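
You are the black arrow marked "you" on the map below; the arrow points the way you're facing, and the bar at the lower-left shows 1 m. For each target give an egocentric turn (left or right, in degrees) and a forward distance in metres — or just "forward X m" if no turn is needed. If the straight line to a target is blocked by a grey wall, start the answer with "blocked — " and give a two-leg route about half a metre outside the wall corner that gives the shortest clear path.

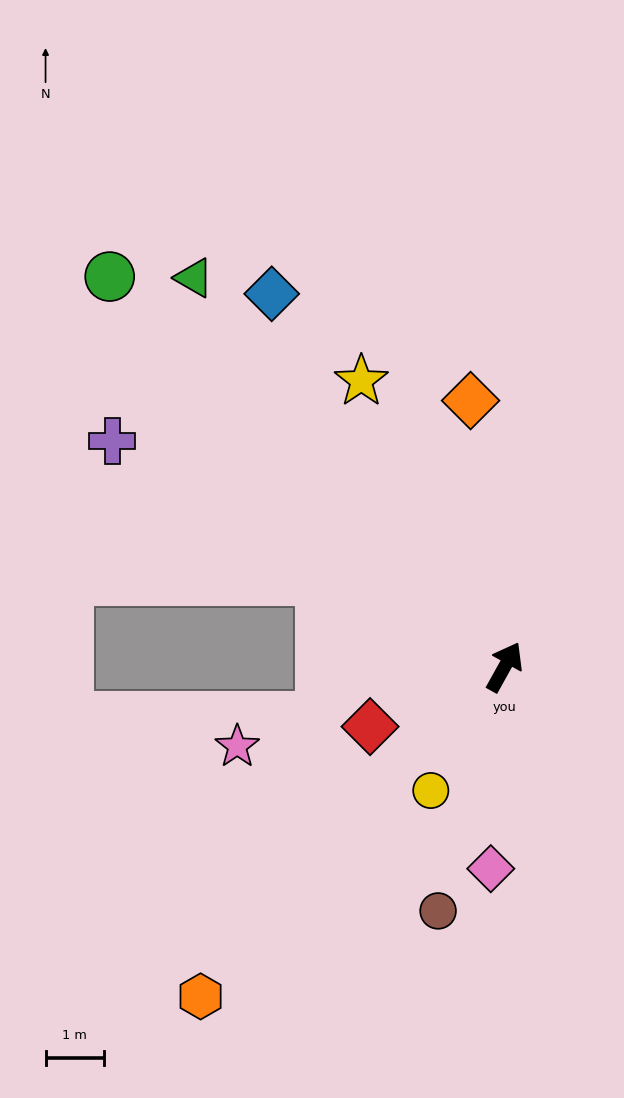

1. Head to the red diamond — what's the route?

turn left 143°, forward 2.5 m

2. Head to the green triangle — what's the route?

turn left 68°, forward 8.5 m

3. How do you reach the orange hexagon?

turn left 166°, forward 7.6 m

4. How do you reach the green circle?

turn left 74°, forward 9.5 m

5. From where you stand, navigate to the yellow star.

turn left 56°, forward 5.4 m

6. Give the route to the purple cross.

turn left 89°, forward 7.7 m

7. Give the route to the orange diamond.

turn left 36°, forward 4.6 m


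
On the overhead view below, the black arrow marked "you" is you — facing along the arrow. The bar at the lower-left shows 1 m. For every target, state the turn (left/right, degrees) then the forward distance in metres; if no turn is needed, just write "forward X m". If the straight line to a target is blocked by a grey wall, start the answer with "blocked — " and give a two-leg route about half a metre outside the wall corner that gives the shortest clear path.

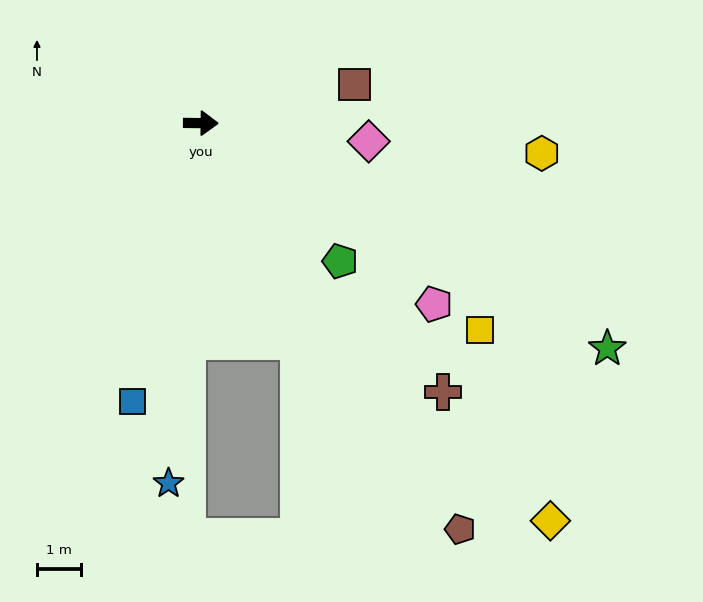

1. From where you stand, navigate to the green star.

turn right 28°, forward 10.6 m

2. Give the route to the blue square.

turn right 103°, forward 6.6 m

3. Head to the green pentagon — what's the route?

turn right 44°, forward 4.5 m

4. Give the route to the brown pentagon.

turn right 57°, forward 11.0 m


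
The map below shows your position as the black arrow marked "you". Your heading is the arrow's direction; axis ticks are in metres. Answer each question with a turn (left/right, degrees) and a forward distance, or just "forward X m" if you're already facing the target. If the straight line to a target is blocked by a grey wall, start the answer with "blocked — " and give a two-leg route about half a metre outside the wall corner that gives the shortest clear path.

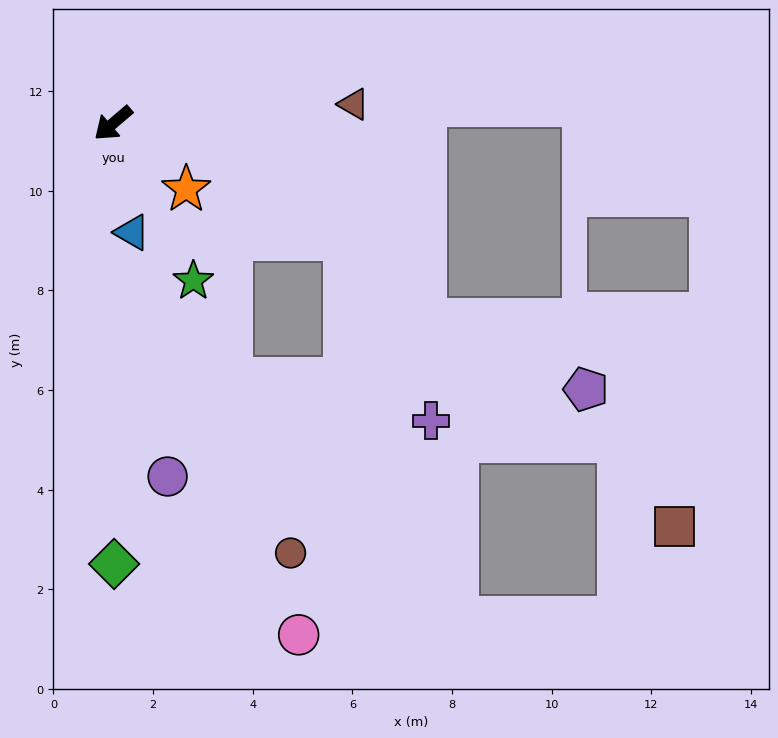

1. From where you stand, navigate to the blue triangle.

turn left 59°, forward 2.2 m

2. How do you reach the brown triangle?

turn left 144°, forward 4.8 m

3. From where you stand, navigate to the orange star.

turn left 97°, forward 2.0 m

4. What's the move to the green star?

turn left 76°, forward 3.5 m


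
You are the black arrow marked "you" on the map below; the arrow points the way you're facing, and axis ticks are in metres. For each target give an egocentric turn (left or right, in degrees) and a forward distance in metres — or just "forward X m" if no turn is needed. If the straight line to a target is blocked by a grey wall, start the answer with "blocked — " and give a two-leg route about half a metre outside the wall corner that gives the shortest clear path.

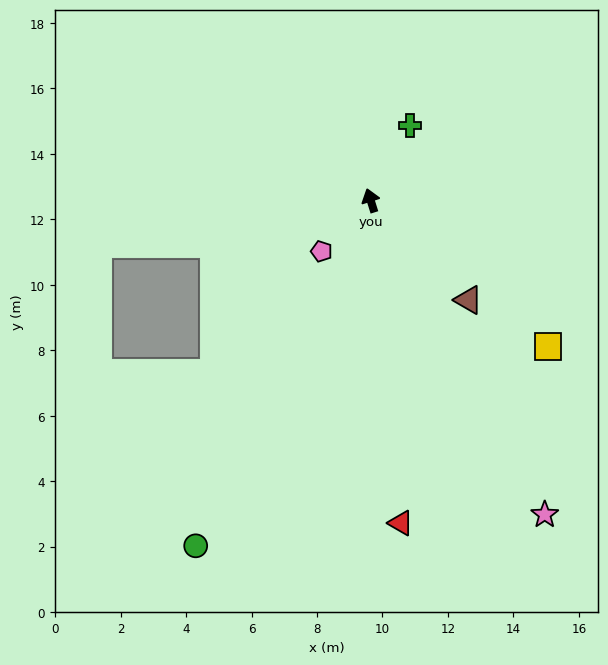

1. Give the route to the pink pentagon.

turn left 119°, forward 2.2 m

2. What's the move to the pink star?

turn right 168°, forward 11.0 m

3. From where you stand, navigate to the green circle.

turn left 136°, forward 11.8 m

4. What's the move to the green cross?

turn right 45°, forward 2.6 m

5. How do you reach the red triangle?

turn left 168°, forward 9.9 m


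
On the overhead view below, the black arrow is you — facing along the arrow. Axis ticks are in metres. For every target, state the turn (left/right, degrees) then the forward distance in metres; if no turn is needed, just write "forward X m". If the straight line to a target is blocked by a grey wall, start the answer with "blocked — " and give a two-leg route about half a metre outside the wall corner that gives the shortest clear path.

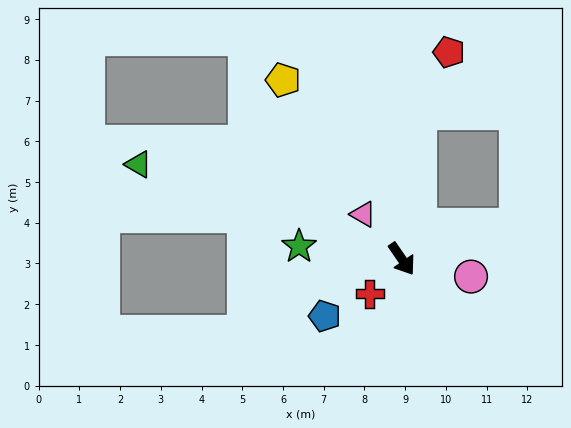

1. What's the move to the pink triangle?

turn right 174°, forward 1.5 m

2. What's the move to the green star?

turn right 131°, forward 2.5 m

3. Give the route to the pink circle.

turn left 41°, forward 1.8 m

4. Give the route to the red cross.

turn right 77°, forward 1.2 m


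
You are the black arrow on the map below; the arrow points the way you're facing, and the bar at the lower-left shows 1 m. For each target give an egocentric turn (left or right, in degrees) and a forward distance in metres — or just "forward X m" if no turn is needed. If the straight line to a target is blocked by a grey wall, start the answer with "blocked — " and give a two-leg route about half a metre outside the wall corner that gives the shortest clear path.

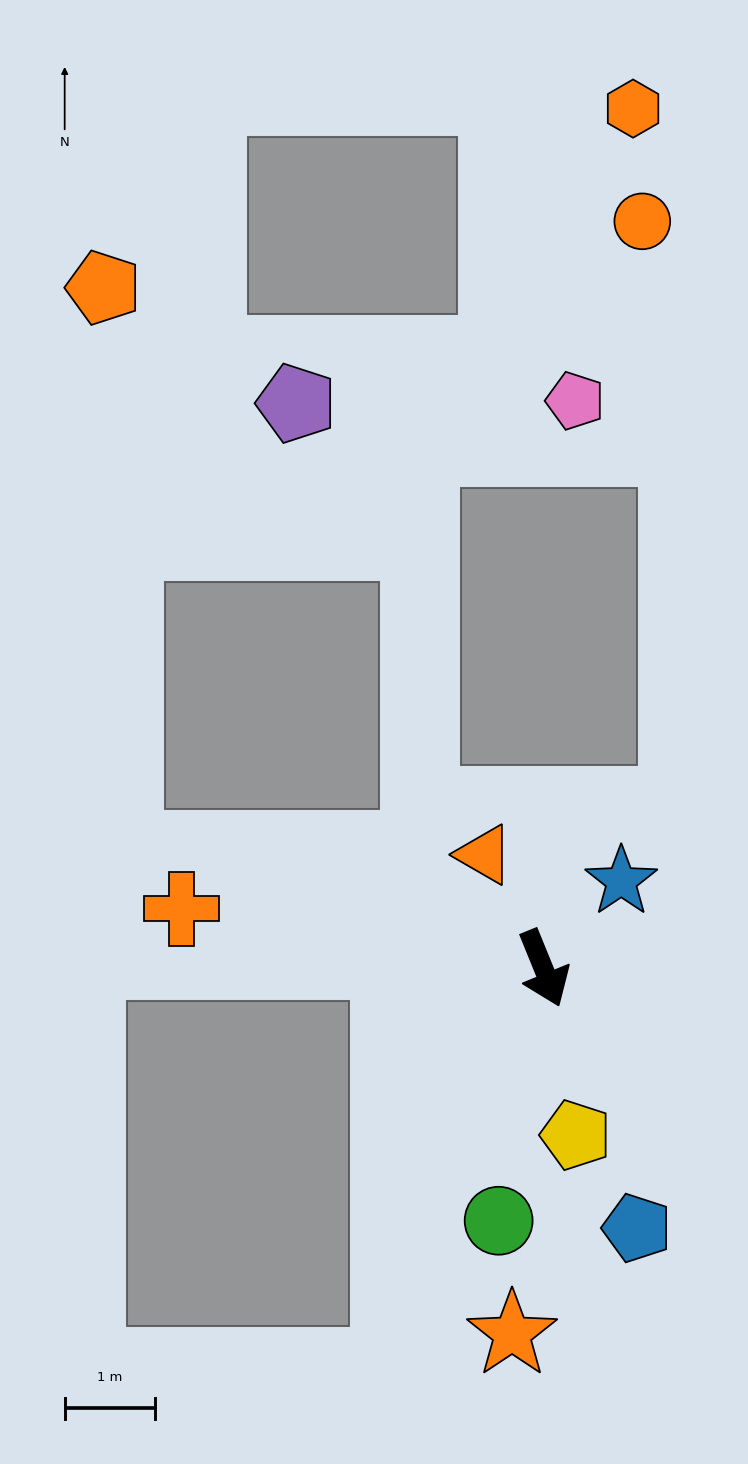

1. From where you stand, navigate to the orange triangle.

turn right 175°, forward 1.4 m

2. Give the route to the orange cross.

turn right 122°, forward 4.1 m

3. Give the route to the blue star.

turn left 116°, forward 1.3 m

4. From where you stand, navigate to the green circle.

turn right 32°, forward 2.8 m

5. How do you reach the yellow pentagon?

turn right 11°, forward 1.9 m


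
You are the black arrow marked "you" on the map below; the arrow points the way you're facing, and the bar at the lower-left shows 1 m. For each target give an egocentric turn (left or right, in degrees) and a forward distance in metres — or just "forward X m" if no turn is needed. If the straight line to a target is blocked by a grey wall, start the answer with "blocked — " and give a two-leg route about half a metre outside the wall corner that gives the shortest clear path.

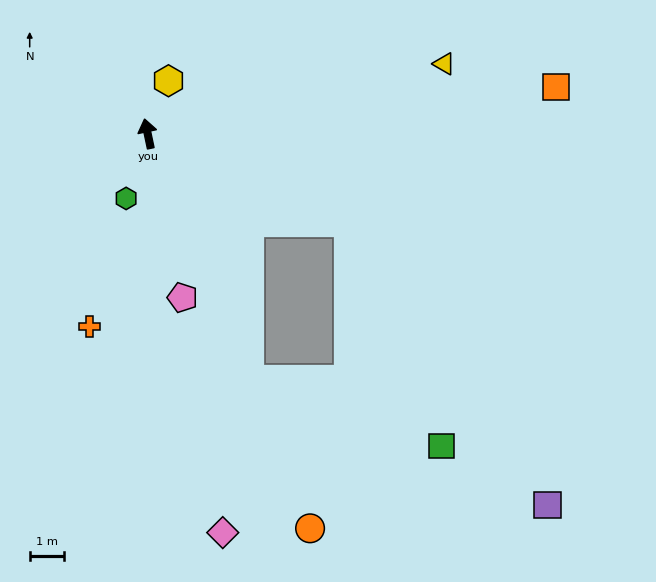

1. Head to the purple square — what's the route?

blocked — turn right 126°, forward 6.4 m, then turn right 31°, forward 10.1 m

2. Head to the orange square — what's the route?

turn right 95°, forward 12.0 m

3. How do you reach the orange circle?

turn right 170°, forward 12.5 m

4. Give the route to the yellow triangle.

turn right 89°, forward 8.9 m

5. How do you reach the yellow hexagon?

turn right 33°, forward 1.7 m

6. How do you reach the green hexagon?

turn left 150°, forward 2.0 m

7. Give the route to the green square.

blocked — turn right 126°, forward 6.4 m, then turn right 43°, forward 7.1 m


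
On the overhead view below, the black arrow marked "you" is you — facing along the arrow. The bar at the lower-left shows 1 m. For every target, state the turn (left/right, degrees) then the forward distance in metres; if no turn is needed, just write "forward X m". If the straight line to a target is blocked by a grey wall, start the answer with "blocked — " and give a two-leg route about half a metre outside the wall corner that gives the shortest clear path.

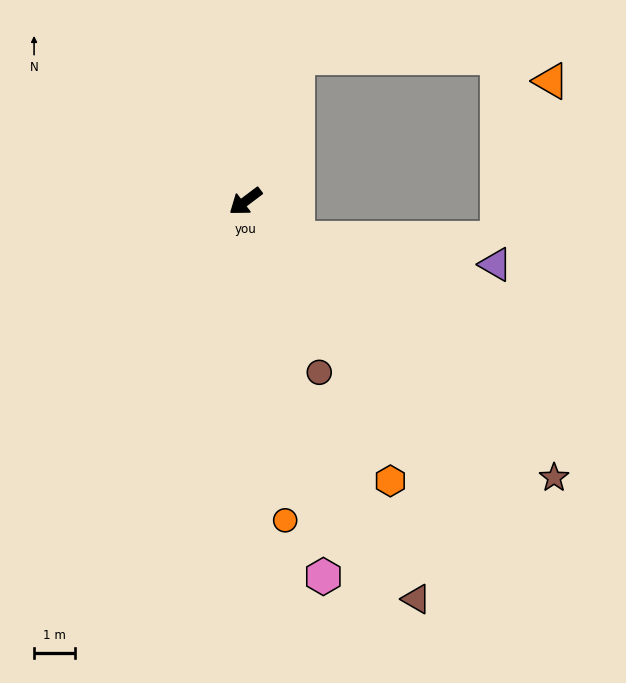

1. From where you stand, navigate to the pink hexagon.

turn left 65°, forward 9.4 m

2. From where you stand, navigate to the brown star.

turn left 101°, forward 10.1 m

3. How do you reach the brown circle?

turn left 76°, forward 4.5 m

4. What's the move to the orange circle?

turn left 60°, forward 7.8 m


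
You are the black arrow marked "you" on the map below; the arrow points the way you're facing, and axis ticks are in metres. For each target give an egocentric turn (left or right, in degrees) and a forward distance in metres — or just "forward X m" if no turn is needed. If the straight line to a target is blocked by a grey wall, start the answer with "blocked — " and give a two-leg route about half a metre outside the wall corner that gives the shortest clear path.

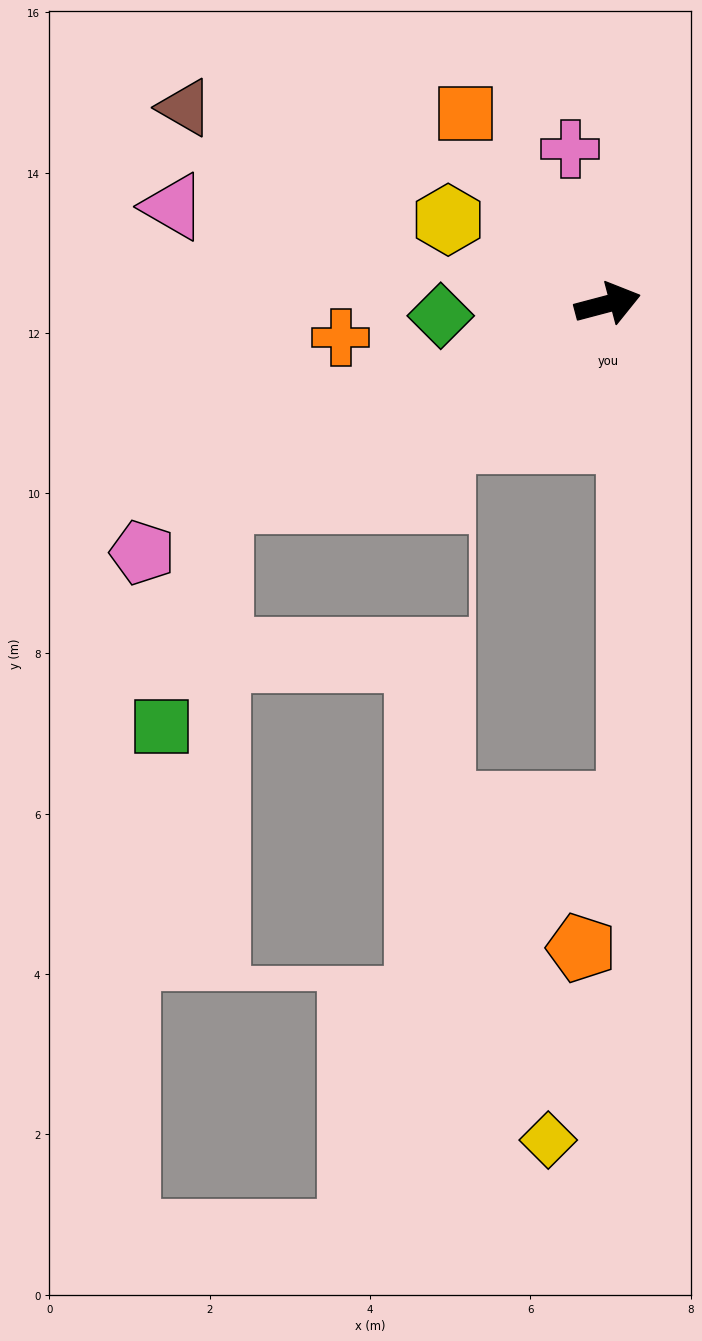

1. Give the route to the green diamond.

turn left 169°, forward 2.1 m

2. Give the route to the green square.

blocked — turn right 168°, forward 5.4 m, then turn left 49°, forward 2.9 m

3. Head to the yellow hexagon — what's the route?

turn left 137°, forward 2.2 m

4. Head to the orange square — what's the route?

turn left 112°, forward 3.0 m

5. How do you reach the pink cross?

turn left 89°, forward 2.0 m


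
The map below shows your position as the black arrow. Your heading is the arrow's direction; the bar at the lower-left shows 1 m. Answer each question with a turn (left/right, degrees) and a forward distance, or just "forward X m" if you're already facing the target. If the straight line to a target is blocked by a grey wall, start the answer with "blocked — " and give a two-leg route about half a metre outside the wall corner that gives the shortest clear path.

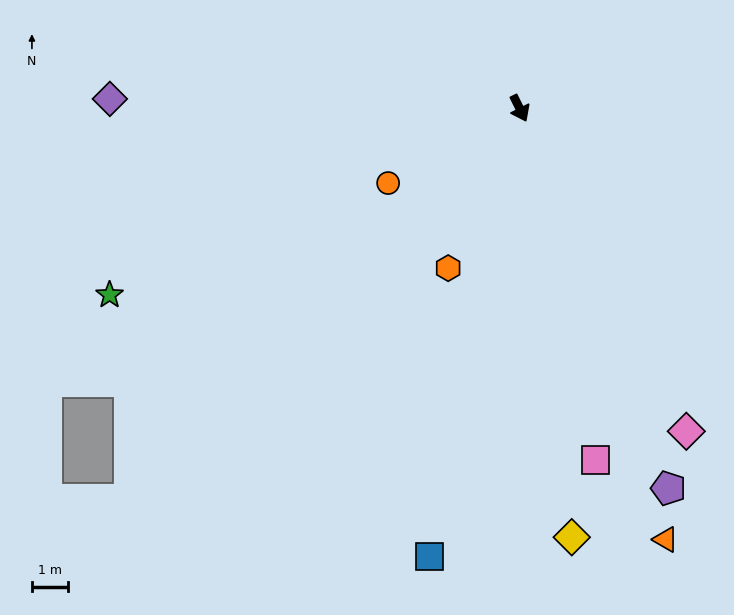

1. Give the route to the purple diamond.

turn right 118°, forward 11.2 m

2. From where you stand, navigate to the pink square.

turn right 14°, forward 9.9 m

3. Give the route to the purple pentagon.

turn right 5°, forward 11.2 m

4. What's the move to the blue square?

turn right 38°, forward 12.5 m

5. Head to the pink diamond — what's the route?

forward 10.0 m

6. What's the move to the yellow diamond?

turn right 20°, forward 11.8 m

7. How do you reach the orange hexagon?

turn right 51°, forward 4.8 m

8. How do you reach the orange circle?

turn right 87°, forward 4.1 m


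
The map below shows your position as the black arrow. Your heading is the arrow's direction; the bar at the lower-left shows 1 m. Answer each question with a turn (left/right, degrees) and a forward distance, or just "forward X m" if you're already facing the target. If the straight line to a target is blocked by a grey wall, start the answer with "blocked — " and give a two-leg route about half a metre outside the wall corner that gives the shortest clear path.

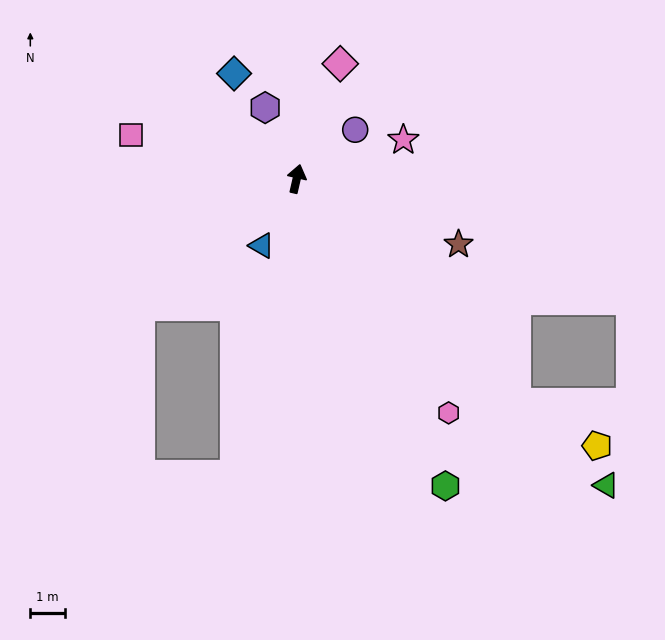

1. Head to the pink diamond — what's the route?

turn right 8°, forward 3.5 m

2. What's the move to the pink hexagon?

turn right 134°, forward 8.0 m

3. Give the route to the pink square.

turn left 88°, forward 4.9 m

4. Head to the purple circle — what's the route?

turn right 37°, forward 2.2 m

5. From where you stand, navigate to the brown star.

turn right 99°, forward 5.0 m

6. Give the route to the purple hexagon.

turn left 37°, forward 2.2 m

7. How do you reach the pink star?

turn right 57°, forward 3.2 m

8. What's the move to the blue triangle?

turn left 165°, forward 2.2 m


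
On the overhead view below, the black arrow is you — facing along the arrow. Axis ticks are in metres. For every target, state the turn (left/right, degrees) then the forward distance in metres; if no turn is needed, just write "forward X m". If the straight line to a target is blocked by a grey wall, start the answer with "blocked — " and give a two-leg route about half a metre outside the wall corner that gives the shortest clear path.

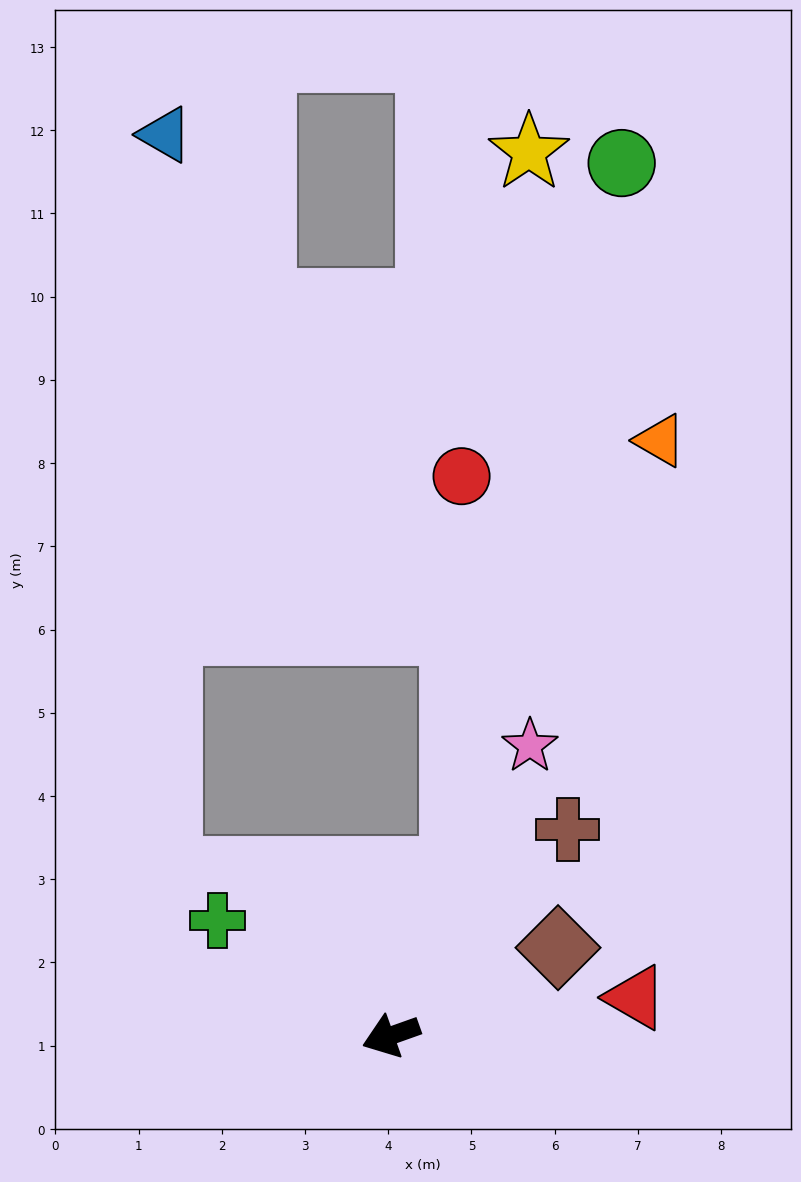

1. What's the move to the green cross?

turn right 53°, forward 2.5 m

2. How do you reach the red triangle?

turn left 169°, forward 3.0 m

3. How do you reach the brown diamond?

turn right 172°, forward 2.3 m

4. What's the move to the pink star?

turn right 135°, forward 3.9 m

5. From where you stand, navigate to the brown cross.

turn right 150°, forward 3.3 m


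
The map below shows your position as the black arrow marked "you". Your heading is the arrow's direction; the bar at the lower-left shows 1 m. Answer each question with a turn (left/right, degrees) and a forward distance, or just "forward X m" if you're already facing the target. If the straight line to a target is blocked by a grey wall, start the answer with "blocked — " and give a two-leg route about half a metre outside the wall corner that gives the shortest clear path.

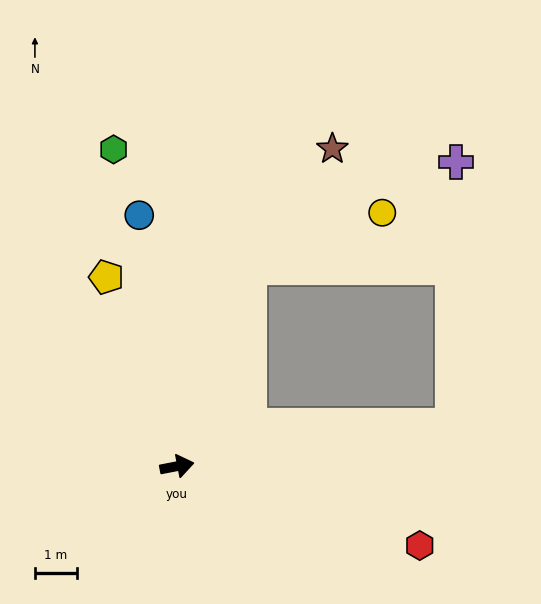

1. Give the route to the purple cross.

blocked — turn right 3°, forward 6.6 m, then turn left 81°, forward 6.2 m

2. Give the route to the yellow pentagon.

turn left 100°, forward 4.8 m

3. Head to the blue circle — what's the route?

turn left 88°, forward 6.0 m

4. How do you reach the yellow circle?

blocked — turn left 59°, forward 5.0 m, then turn right 48°, forward 3.4 m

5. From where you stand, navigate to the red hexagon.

turn right 29°, forward 6.0 m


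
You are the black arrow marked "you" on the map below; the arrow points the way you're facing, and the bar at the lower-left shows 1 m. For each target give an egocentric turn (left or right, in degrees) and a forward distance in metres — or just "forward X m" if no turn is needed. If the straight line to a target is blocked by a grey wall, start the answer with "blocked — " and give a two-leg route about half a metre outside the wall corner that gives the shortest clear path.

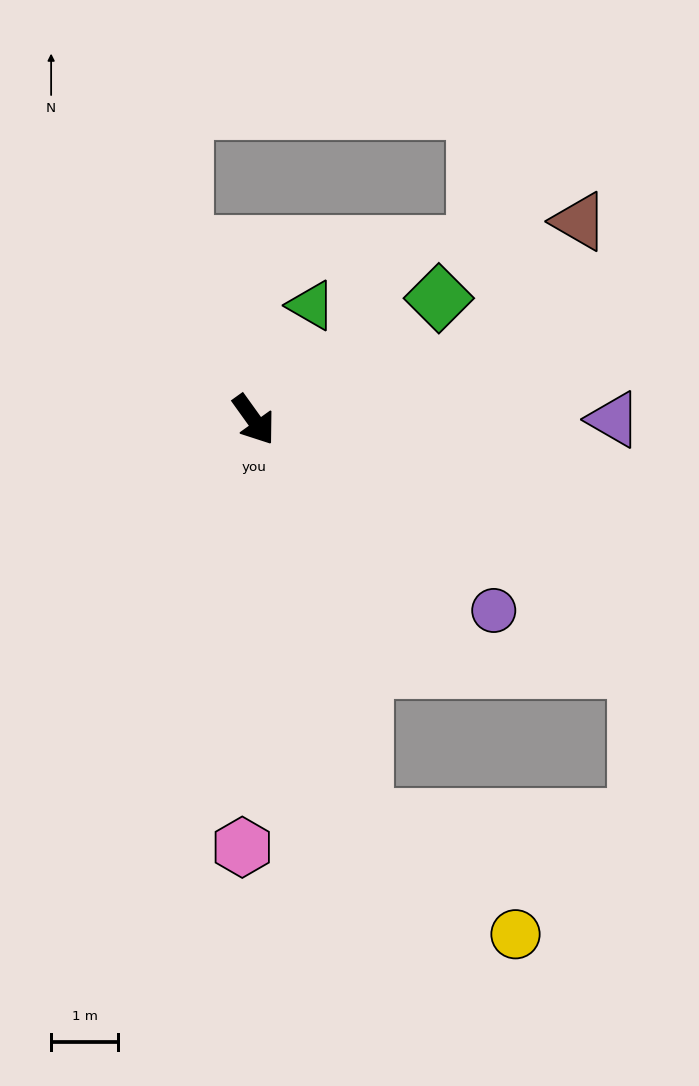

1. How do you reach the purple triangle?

turn left 54°, forward 5.4 m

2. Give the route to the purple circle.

turn left 16°, forward 4.6 m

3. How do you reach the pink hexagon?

turn right 37°, forward 6.4 m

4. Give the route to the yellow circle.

blocked — turn right 20°, forward 6.1 m, then turn left 37°, forward 2.8 m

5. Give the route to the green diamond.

turn left 88°, forward 3.3 m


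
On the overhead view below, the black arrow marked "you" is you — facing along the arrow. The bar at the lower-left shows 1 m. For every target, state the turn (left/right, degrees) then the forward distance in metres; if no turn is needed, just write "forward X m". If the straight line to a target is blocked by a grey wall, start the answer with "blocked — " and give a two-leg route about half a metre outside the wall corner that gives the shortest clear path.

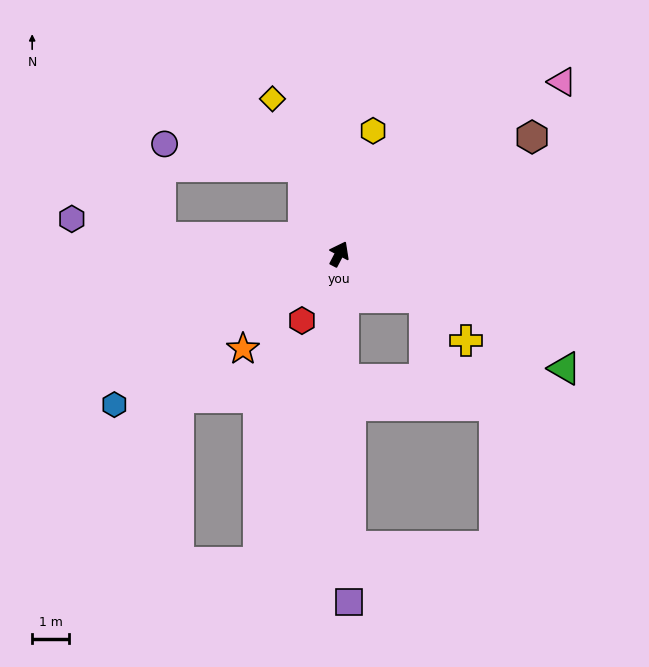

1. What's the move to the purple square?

turn right 151°, forward 9.4 m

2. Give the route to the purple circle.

blocked — turn left 50°, forward 2.5 m, then turn left 59°, forward 3.8 m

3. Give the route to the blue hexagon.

turn left 151°, forward 7.3 m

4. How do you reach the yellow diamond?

turn left 51°, forward 4.5 m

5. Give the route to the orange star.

turn left 162°, forward 3.6 m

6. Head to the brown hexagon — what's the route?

turn right 31°, forward 6.1 m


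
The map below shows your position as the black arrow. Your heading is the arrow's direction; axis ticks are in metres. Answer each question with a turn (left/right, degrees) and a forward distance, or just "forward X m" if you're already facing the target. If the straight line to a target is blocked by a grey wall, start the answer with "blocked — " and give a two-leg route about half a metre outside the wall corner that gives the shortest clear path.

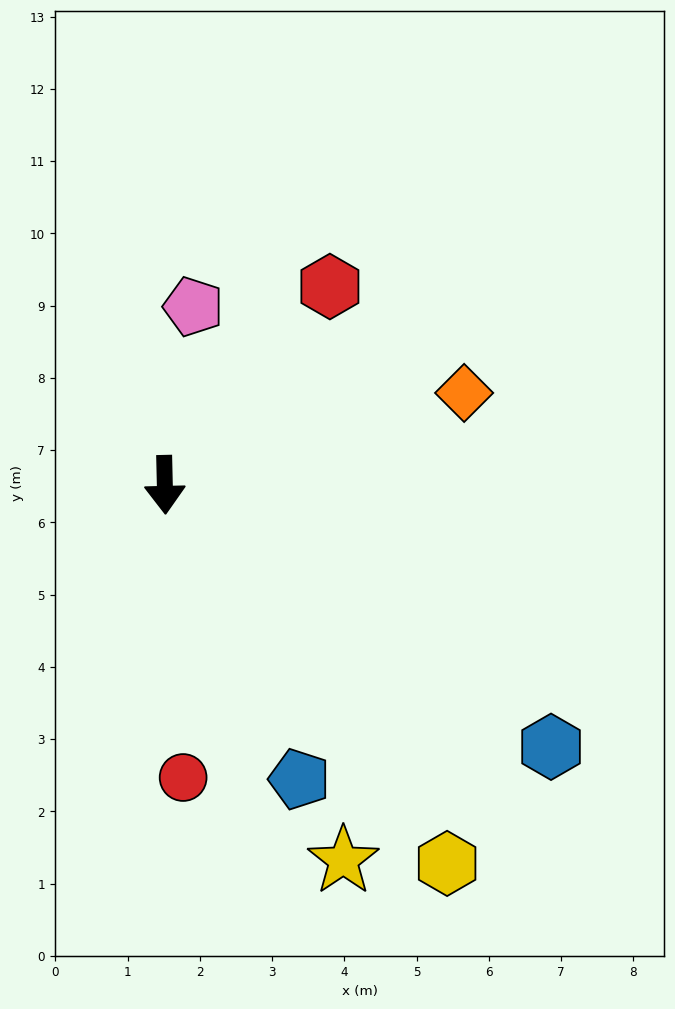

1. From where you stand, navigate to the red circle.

turn left 2°, forward 4.1 m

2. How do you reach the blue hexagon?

turn left 55°, forward 6.5 m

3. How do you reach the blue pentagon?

turn left 23°, forward 4.5 m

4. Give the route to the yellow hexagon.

turn left 35°, forward 6.5 m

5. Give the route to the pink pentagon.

turn left 170°, forward 2.5 m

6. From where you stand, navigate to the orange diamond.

turn left 106°, forward 4.3 m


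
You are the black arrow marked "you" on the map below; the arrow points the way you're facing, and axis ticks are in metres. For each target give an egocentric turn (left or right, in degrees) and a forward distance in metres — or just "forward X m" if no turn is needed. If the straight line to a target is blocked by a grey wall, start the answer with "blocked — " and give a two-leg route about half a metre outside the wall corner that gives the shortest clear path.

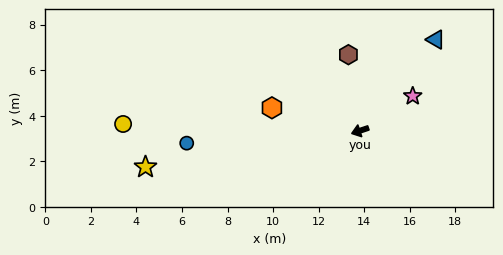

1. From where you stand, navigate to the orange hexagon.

turn right 33°, forward 4.0 m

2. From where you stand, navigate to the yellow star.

turn right 9°, forward 9.6 m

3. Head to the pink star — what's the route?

turn right 165°, forward 2.8 m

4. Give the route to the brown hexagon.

turn right 100°, forward 3.4 m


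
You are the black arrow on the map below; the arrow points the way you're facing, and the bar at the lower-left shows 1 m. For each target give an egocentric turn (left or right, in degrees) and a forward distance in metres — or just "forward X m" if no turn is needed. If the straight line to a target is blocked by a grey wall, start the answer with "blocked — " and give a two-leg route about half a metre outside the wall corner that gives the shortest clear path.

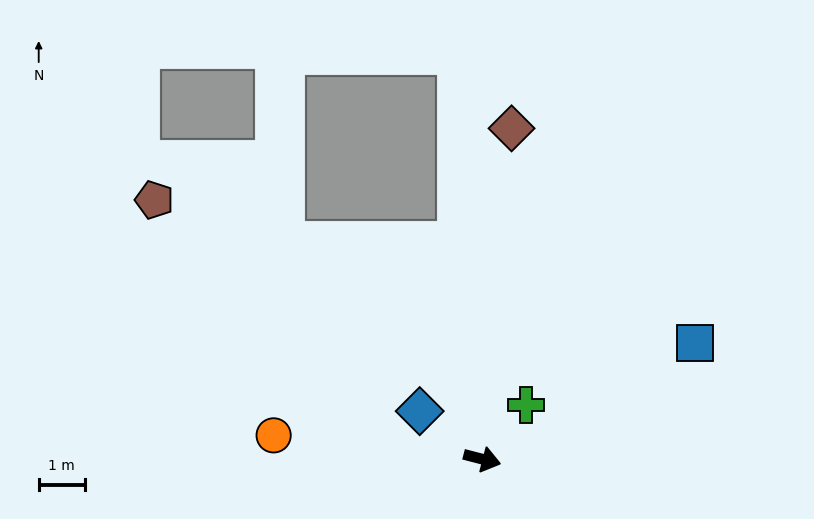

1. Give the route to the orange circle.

turn right 172°, forward 4.6 m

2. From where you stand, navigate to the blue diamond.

turn left 157°, forward 1.7 m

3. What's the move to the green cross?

turn left 66°, forward 1.5 m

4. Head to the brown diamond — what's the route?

turn left 99°, forward 7.2 m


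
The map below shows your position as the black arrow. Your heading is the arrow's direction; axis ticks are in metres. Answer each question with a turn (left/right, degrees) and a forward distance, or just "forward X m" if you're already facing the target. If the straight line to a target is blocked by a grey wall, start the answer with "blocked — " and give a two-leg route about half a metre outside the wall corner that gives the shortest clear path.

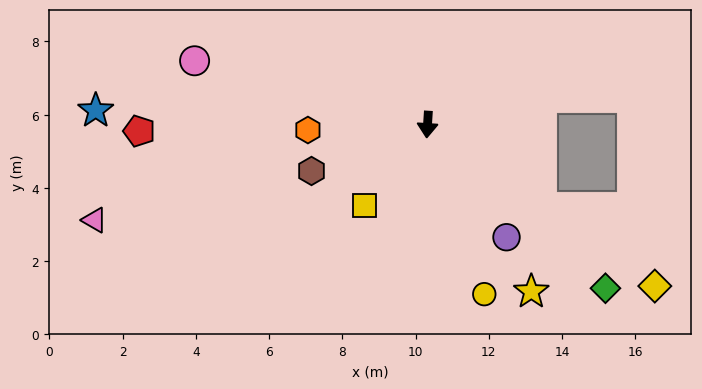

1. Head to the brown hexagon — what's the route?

turn right 65°, forward 3.4 m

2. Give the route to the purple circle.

turn left 39°, forward 3.8 m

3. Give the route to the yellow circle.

turn left 22°, forward 4.9 m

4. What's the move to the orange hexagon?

turn right 84°, forward 3.3 m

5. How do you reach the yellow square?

turn right 34°, forward 2.8 m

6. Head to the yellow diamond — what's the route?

turn left 58°, forward 7.6 m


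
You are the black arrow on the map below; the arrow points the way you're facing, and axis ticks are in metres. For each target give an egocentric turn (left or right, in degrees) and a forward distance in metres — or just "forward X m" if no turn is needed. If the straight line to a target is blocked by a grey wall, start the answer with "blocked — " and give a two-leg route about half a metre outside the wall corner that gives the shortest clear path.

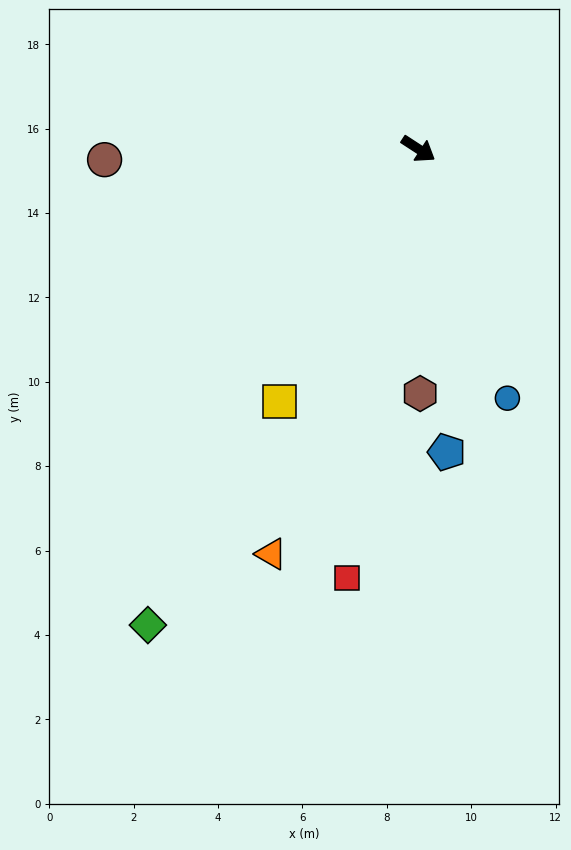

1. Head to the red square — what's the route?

turn right 66°, forward 10.3 m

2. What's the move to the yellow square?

turn right 86°, forward 6.8 m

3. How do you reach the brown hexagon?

turn right 57°, forward 5.8 m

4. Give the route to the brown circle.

turn right 145°, forward 7.4 m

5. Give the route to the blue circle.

turn right 37°, forward 6.3 m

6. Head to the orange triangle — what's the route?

turn right 77°, forward 10.2 m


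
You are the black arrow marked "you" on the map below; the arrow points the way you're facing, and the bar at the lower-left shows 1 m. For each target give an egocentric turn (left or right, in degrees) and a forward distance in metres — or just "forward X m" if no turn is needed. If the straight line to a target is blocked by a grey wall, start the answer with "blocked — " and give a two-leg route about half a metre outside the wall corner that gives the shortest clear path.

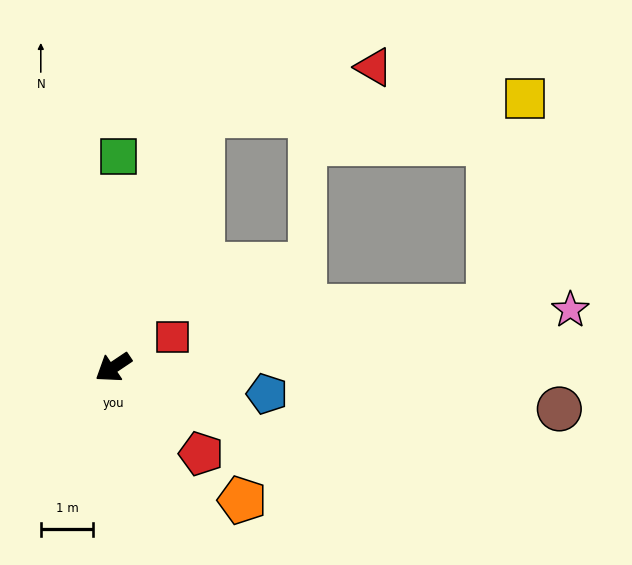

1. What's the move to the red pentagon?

turn left 102°, forward 2.4 m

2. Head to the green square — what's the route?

turn right 125°, forward 4.0 m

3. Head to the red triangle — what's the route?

blocked — turn right 143°, forward 5.1 m, then turn right 55°, forward 3.4 m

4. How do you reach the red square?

turn left 173°, forward 1.3 m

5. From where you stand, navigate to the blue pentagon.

turn left 136°, forward 3.0 m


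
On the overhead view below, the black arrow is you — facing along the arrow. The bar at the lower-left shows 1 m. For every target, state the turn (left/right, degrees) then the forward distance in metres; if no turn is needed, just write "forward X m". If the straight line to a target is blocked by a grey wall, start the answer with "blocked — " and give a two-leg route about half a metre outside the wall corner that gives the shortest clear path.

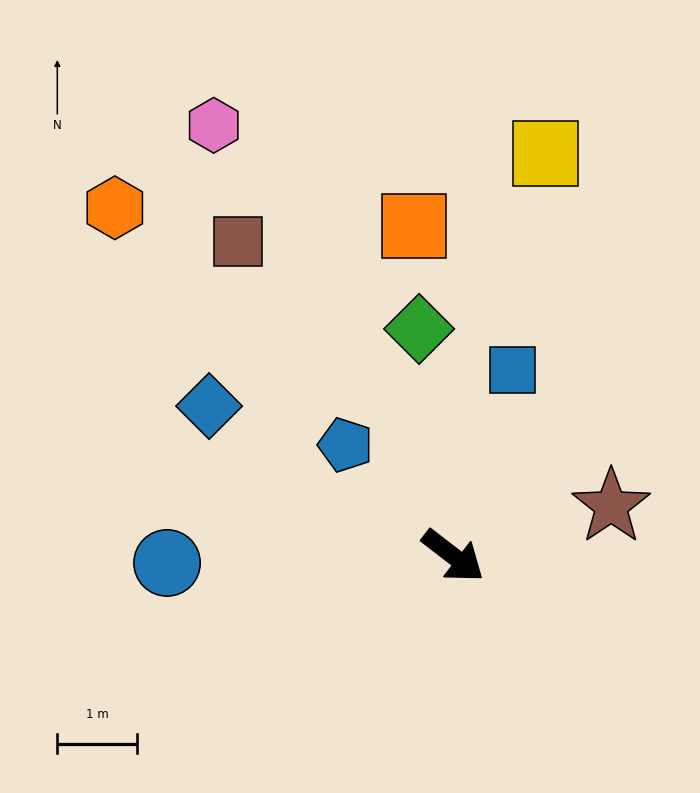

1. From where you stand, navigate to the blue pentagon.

turn left 172°, forward 1.9 m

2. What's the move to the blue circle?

turn right 141°, forward 3.6 m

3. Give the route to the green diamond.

turn left 136°, forward 2.9 m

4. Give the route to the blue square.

turn left 110°, forward 2.4 m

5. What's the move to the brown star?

turn left 55°, forward 2.1 m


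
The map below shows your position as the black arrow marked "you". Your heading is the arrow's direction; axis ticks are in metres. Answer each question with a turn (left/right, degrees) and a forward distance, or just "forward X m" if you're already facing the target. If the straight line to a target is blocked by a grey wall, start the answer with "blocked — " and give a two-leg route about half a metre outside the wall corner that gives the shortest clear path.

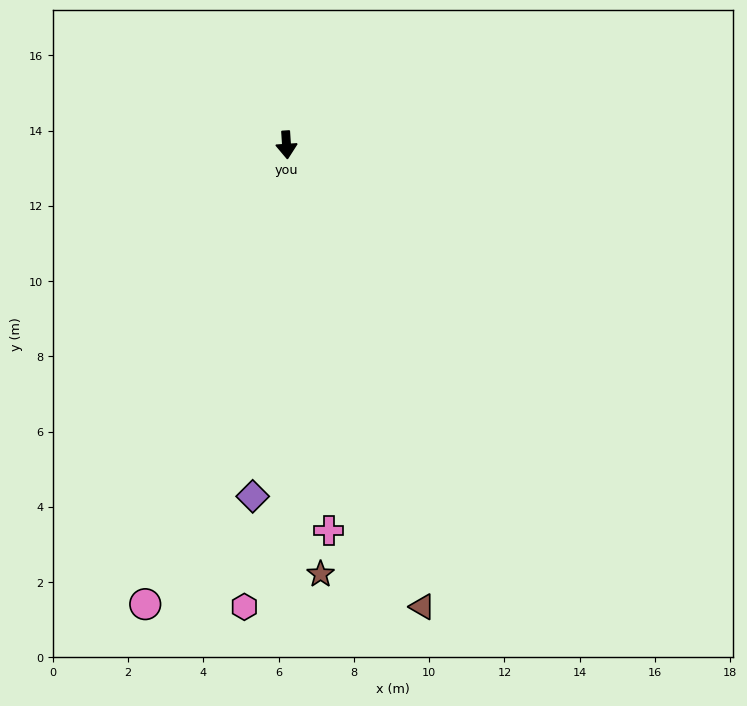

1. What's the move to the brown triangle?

turn left 13°, forward 12.8 m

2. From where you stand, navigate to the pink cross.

turn left 3°, forward 10.3 m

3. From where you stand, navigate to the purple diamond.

turn right 9°, forward 9.4 m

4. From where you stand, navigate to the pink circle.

turn right 21°, forward 12.8 m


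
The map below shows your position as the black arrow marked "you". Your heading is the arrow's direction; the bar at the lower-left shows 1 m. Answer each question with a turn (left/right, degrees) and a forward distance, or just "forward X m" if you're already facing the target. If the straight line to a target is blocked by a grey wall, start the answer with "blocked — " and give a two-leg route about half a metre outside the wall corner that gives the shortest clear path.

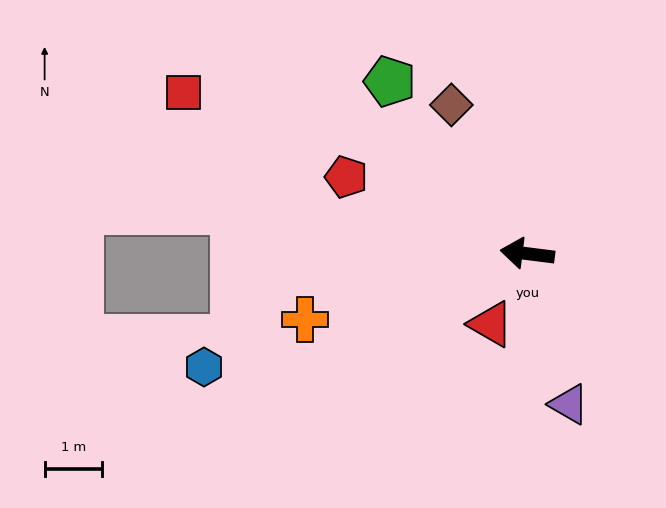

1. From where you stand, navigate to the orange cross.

turn left 24°, forward 4.1 m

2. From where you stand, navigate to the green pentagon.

turn right 44°, forward 3.9 m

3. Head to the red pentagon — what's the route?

turn right 16°, forward 3.4 m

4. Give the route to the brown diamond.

turn right 56°, forward 2.9 m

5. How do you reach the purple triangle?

turn left 113°, forward 2.7 m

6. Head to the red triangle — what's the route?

turn left 70°, forward 1.4 m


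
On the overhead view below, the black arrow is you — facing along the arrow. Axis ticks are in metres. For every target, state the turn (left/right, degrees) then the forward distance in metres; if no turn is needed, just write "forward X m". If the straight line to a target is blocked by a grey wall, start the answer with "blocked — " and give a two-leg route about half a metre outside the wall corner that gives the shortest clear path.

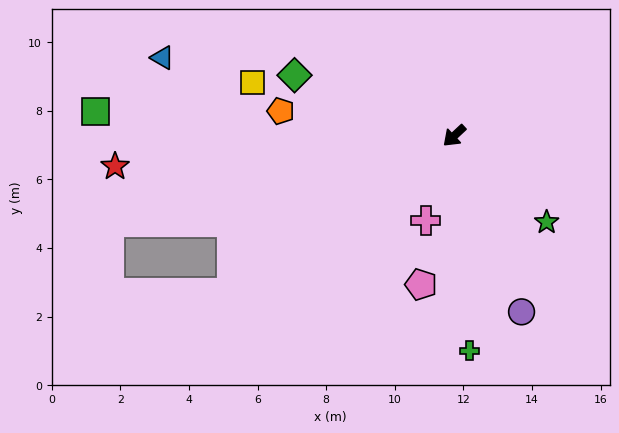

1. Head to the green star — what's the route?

turn left 94°, forward 3.7 m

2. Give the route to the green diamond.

turn right 64°, forward 5.0 m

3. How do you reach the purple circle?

turn left 68°, forward 5.5 m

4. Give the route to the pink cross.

turn left 28°, forward 2.6 m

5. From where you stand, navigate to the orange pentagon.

turn right 51°, forward 5.1 m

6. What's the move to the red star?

turn right 38°, forward 9.9 m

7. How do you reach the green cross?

turn left 51°, forward 6.3 m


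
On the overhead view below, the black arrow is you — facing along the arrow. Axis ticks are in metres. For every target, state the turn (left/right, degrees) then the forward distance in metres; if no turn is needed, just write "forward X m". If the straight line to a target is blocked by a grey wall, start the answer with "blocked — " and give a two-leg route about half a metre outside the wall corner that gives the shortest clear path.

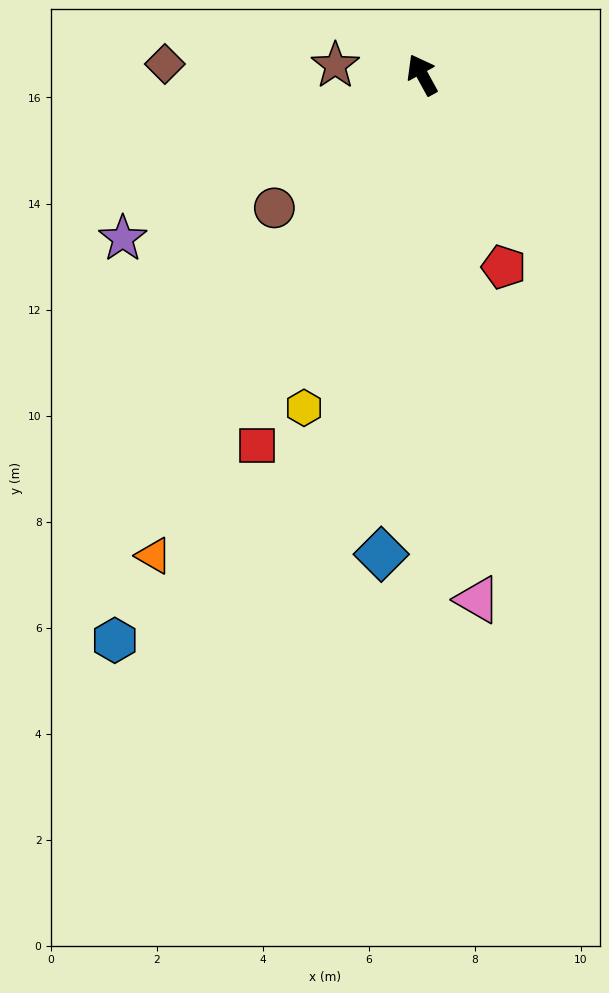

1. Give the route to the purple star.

turn left 90°, forward 6.4 m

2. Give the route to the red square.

turn left 127°, forward 7.7 m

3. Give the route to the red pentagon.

turn left 174°, forward 3.9 m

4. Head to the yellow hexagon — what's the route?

turn left 132°, forward 6.7 m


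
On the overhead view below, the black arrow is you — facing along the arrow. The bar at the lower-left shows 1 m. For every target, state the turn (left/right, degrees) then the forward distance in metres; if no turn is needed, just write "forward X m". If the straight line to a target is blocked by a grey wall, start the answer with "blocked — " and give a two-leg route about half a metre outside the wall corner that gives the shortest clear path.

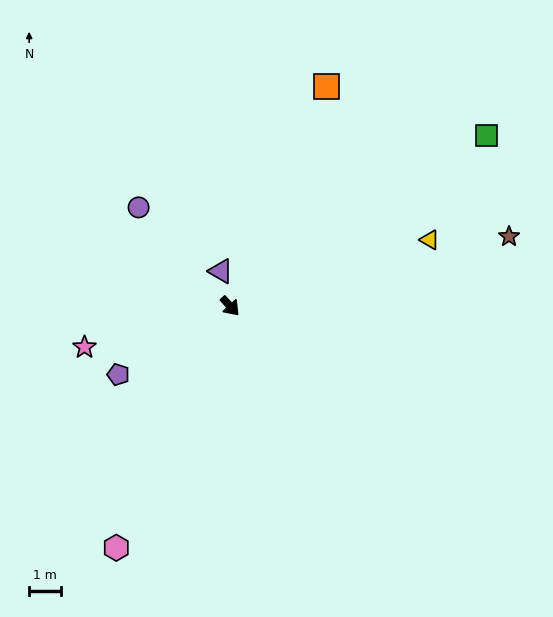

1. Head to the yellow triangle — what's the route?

turn left 66°, forward 6.6 m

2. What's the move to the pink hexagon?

turn right 68°, forward 8.3 m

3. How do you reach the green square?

turn left 81°, forward 9.6 m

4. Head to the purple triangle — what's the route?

turn left 153°, forward 1.1 m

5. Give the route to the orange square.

turn left 114°, forward 7.5 m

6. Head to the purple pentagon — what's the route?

turn right 101°, forward 4.1 m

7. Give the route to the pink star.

turn right 117°, forward 4.7 m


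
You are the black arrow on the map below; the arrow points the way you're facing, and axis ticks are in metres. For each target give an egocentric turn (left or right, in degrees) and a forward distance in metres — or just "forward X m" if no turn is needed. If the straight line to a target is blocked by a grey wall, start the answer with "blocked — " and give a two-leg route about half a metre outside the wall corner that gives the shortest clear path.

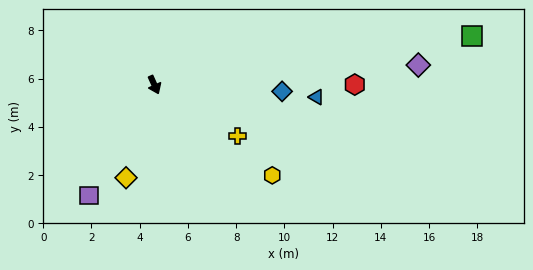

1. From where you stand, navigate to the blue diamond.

turn left 63°, forward 5.3 m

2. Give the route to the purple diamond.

turn left 70°, forward 11.0 m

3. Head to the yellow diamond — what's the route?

turn right 41°, forward 4.0 m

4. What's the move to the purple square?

turn right 55°, forward 5.3 m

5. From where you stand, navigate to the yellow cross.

turn left 34°, forward 4.0 m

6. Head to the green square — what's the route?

turn left 75°, forward 13.3 m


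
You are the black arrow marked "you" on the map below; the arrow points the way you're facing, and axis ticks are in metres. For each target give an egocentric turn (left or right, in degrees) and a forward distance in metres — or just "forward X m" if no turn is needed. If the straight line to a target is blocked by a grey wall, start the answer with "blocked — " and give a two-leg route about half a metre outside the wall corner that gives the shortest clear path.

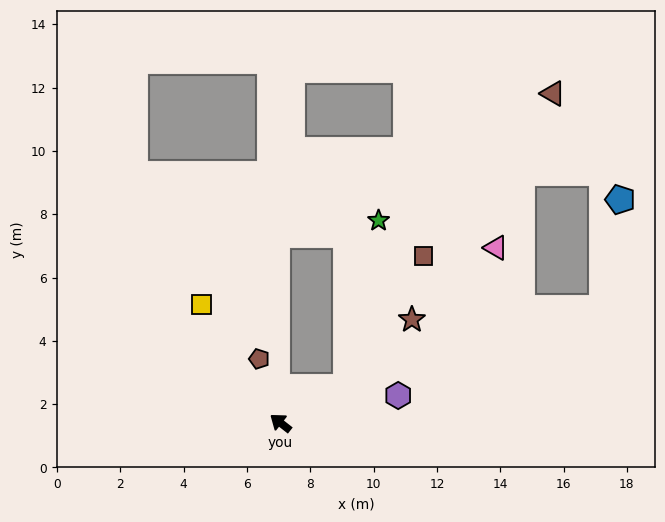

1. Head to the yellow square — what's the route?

turn right 18°, forward 4.5 m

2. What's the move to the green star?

blocked — turn right 113°, forward 2.4 m, then turn left 50°, forward 5.4 m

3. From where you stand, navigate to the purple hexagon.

turn right 129°, forward 3.8 m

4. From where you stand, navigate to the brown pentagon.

turn right 33°, forward 2.1 m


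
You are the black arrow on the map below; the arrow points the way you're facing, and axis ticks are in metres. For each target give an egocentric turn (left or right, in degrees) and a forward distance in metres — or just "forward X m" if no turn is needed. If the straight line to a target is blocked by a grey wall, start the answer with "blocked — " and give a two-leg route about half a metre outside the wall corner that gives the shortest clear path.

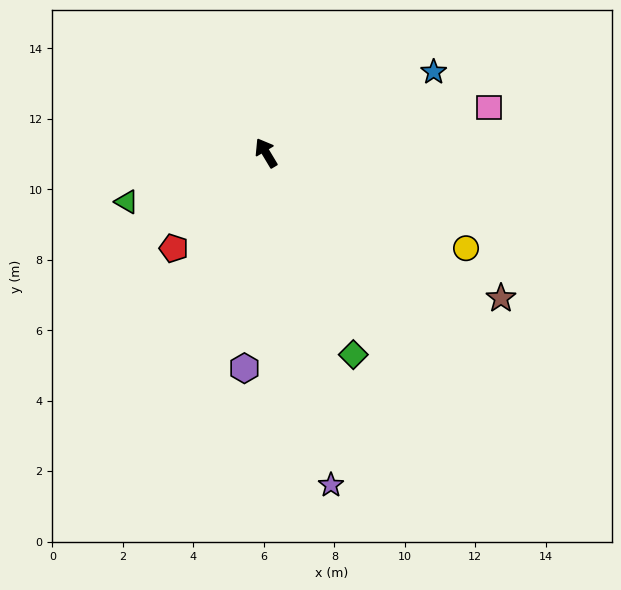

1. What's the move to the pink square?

turn right 109°, forward 6.5 m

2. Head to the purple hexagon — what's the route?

turn left 143°, forward 6.1 m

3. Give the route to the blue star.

turn right 95°, forward 5.3 m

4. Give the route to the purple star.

turn left 160°, forward 9.6 m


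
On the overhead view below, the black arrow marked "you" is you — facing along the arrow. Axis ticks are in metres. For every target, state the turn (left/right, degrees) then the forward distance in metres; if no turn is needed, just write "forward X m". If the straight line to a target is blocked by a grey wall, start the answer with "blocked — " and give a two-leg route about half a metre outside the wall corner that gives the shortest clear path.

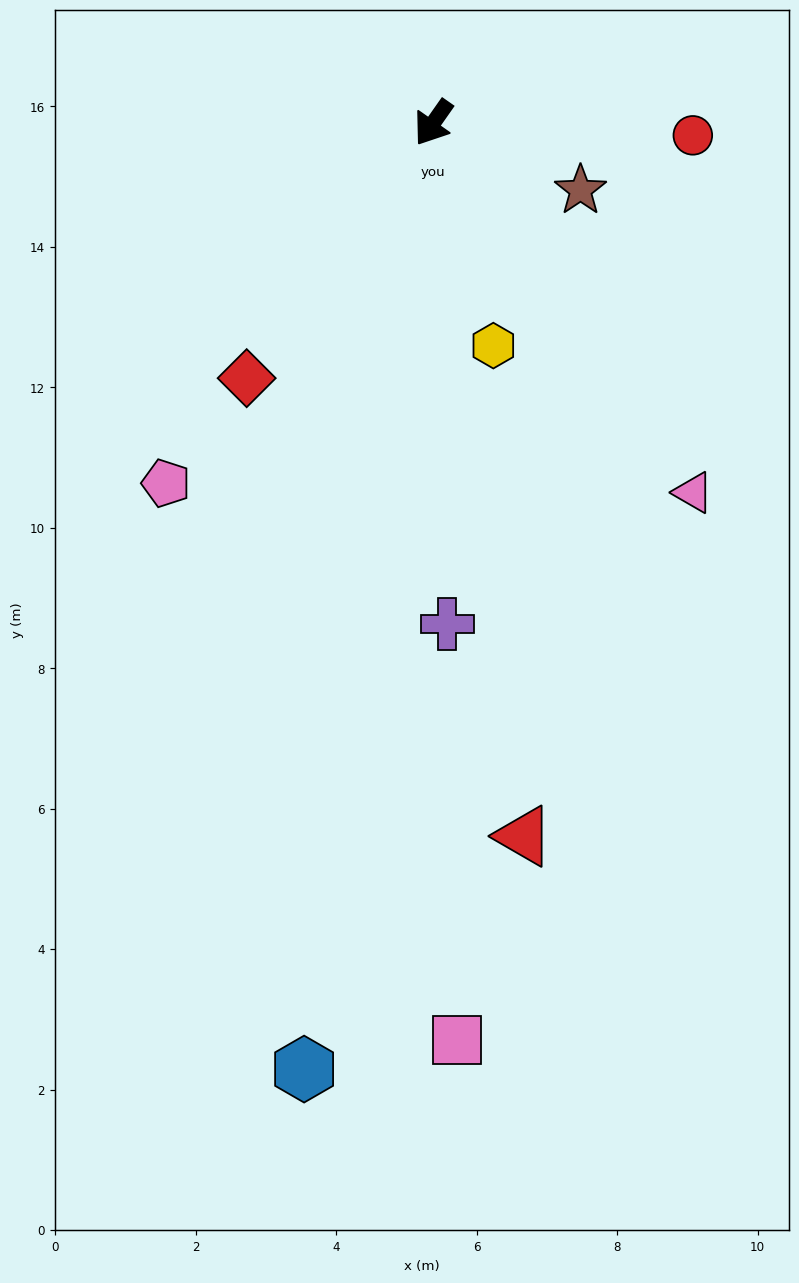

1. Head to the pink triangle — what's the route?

turn left 70°, forward 6.4 m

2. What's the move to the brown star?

turn left 100°, forward 2.3 m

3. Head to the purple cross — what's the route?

turn left 37°, forward 7.1 m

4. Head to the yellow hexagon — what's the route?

turn left 50°, forward 3.3 m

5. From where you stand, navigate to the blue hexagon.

turn left 27°, forward 13.6 m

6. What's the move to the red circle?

turn left 122°, forward 3.7 m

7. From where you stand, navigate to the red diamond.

forward 4.5 m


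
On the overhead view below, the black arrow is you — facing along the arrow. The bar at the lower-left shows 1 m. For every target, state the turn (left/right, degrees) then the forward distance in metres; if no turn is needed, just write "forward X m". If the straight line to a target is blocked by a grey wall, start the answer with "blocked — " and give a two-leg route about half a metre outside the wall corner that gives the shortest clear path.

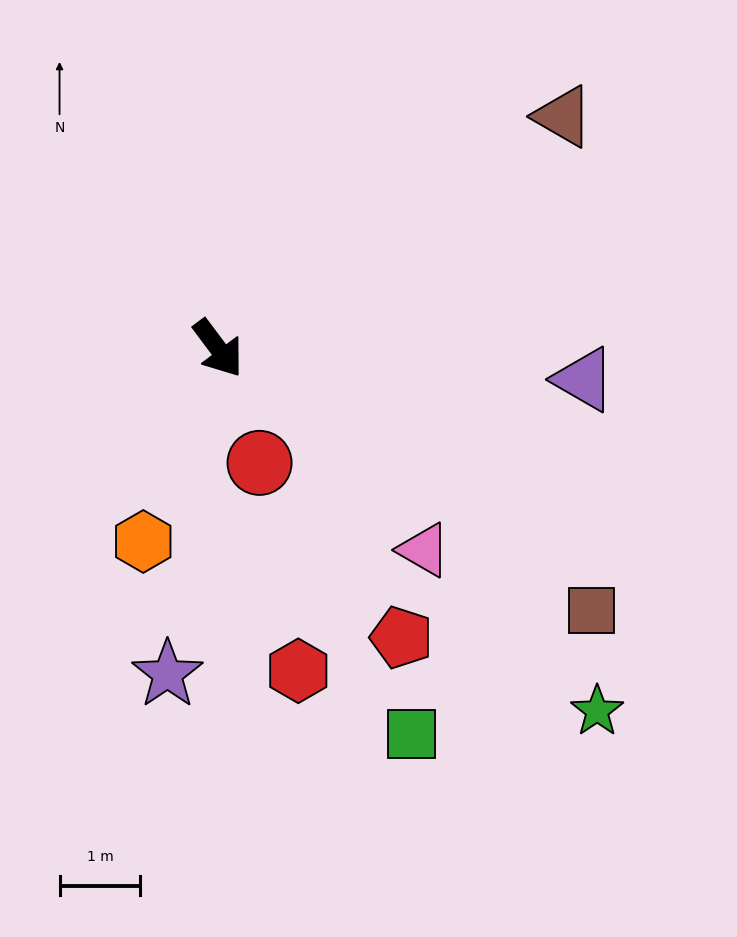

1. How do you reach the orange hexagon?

turn right 58°, forward 2.6 m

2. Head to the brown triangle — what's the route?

turn left 87°, forward 5.1 m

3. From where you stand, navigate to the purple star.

turn right 46°, forward 4.1 m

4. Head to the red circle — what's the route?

turn right 17°, forward 1.5 m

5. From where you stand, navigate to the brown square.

turn left 18°, forward 5.6 m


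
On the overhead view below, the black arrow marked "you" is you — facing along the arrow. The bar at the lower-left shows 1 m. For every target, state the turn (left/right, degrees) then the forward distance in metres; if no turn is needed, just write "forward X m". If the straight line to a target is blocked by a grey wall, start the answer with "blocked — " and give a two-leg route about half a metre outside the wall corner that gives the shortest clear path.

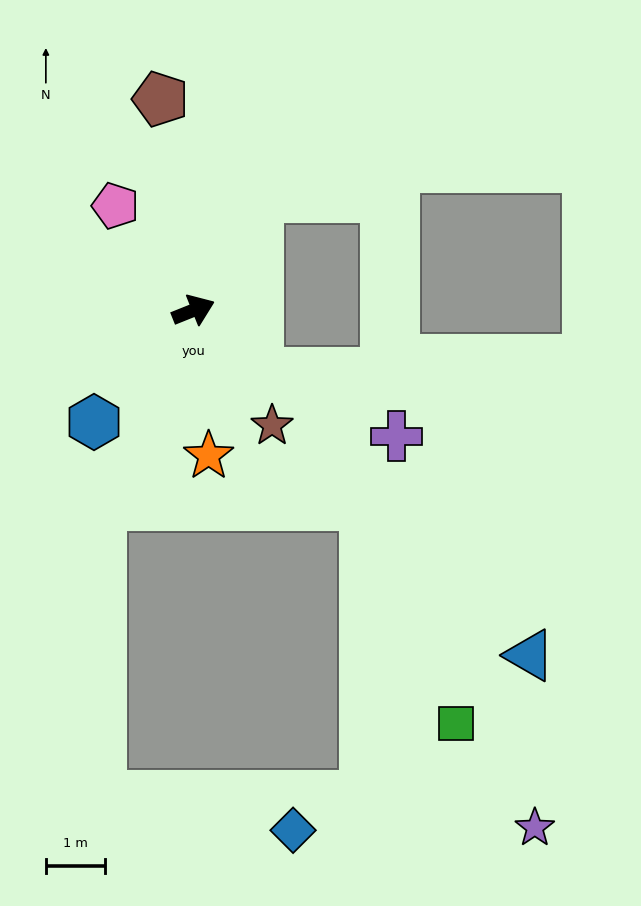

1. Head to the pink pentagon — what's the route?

turn left 105°, forward 2.2 m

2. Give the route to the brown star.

turn right 78°, forward 2.4 m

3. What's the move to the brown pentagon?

turn left 77°, forward 3.6 m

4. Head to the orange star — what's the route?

turn right 106°, forward 2.5 m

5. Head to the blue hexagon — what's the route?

turn right 154°, forward 2.5 m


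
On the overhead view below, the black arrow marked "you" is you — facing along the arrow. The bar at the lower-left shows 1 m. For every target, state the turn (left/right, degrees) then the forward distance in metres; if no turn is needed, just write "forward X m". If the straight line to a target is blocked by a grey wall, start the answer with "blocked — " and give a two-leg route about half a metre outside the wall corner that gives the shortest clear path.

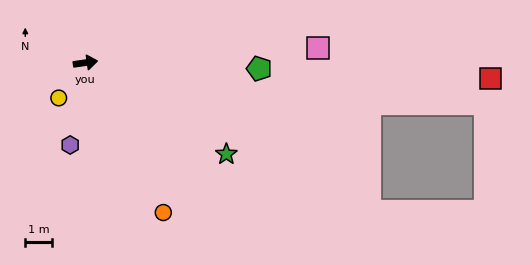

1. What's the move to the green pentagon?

turn right 10°, forward 6.4 m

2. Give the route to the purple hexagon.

turn right 109°, forward 3.1 m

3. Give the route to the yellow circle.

turn right 135°, forward 1.6 m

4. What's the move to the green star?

turn right 41°, forward 6.2 m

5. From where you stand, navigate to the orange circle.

turn right 71°, forward 6.2 m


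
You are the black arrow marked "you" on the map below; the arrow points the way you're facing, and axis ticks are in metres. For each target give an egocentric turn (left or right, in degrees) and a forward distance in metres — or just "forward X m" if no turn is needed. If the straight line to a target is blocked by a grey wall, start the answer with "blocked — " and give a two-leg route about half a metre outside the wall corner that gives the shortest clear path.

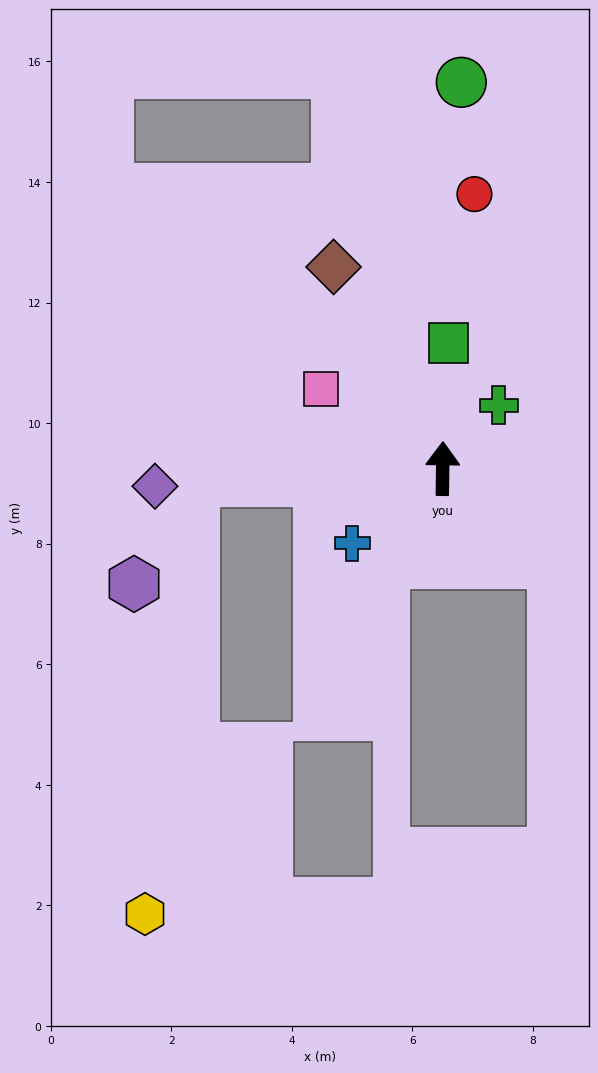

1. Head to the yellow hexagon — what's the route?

blocked — turn left 94°, forward 4.1 m, then turn left 80°, forward 7.2 m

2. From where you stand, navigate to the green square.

forward 2.1 m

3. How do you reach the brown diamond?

turn left 29°, forward 3.8 m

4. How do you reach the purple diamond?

turn left 94°, forward 4.8 m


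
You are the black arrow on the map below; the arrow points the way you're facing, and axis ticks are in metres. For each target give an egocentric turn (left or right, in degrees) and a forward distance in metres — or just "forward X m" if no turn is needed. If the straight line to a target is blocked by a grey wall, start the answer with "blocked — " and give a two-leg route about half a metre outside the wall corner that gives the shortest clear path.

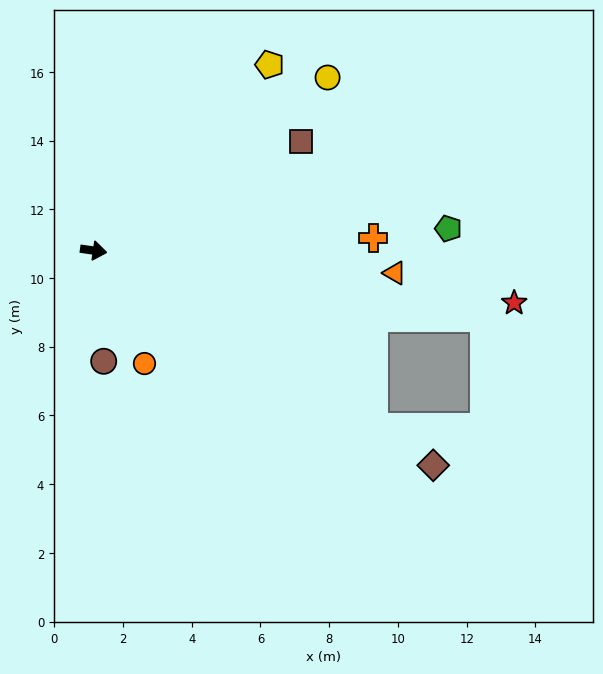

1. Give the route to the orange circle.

turn right 58°, forward 3.6 m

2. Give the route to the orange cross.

turn left 11°, forward 8.1 m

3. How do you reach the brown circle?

turn right 77°, forward 3.2 m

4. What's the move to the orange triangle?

turn left 4°, forward 8.8 m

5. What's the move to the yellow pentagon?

turn left 55°, forward 7.5 m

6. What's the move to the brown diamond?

turn right 24°, forward 11.7 m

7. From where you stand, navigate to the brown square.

turn left 36°, forward 6.8 m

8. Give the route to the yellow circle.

turn left 45°, forward 8.5 m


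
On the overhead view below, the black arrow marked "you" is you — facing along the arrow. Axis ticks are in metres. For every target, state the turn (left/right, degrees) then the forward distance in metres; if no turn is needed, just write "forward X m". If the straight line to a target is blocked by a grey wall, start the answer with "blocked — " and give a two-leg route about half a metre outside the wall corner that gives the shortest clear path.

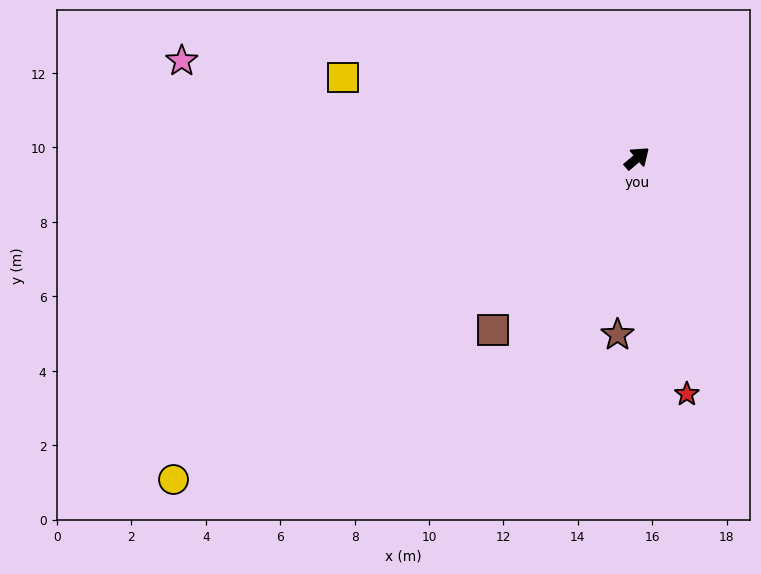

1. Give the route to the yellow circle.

turn left 174°, forward 15.2 m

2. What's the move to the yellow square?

turn left 124°, forward 8.2 m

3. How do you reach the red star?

turn right 118°, forward 6.5 m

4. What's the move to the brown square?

turn right 170°, forward 6.0 m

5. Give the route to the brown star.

turn right 137°, forward 4.8 m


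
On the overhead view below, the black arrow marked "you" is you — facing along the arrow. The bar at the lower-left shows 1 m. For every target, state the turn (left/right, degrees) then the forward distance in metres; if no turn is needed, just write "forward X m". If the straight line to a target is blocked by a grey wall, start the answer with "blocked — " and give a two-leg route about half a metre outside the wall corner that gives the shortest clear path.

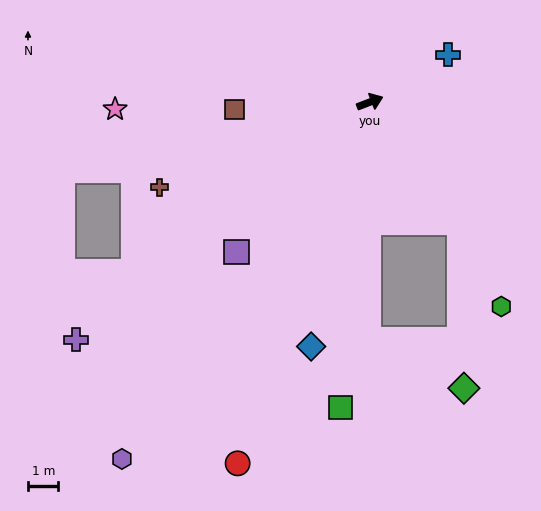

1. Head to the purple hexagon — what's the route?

turn right 146°, forward 14.2 m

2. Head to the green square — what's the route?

turn right 117°, forward 10.1 m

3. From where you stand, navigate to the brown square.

turn left 162°, forward 4.4 m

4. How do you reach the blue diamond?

turn right 125°, forward 8.2 m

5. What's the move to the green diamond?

blocked — turn right 74°, forward 4.9 m, then turn right 36°, forward 5.4 m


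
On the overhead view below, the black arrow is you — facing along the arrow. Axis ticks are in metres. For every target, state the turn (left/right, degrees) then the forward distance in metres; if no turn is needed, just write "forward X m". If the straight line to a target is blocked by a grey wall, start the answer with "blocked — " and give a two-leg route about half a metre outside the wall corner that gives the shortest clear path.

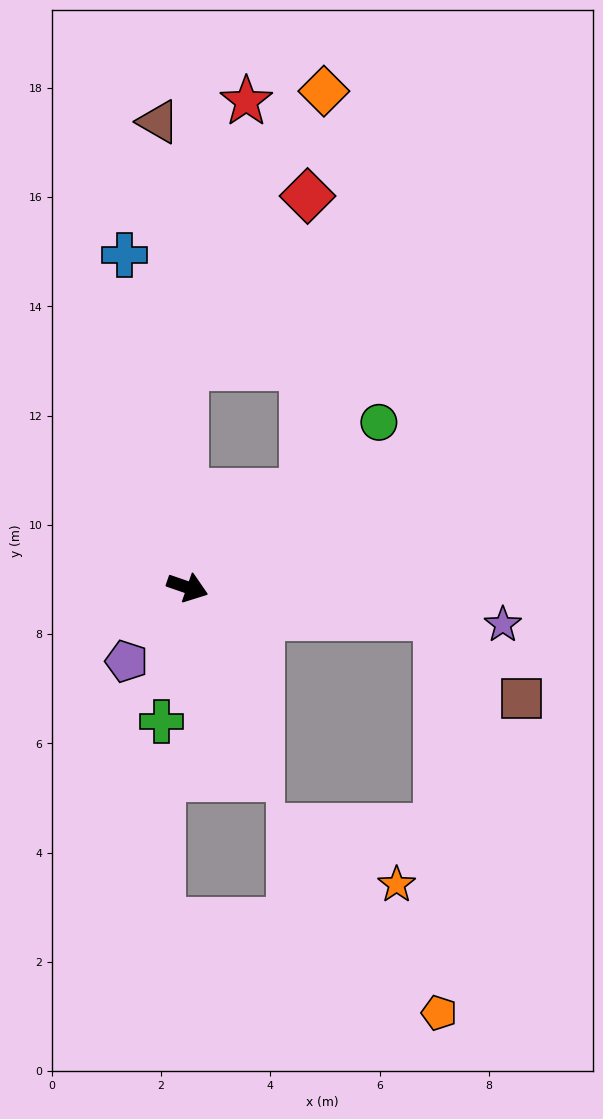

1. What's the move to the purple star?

turn left 12°, forward 5.8 m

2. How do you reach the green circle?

turn left 60°, forward 4.6 m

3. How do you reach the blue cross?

turn left 120°, forward 6.2 m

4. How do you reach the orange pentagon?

blocked — turn left 12°, forward 4.6 m, then turn right 83°, forward 7.2 m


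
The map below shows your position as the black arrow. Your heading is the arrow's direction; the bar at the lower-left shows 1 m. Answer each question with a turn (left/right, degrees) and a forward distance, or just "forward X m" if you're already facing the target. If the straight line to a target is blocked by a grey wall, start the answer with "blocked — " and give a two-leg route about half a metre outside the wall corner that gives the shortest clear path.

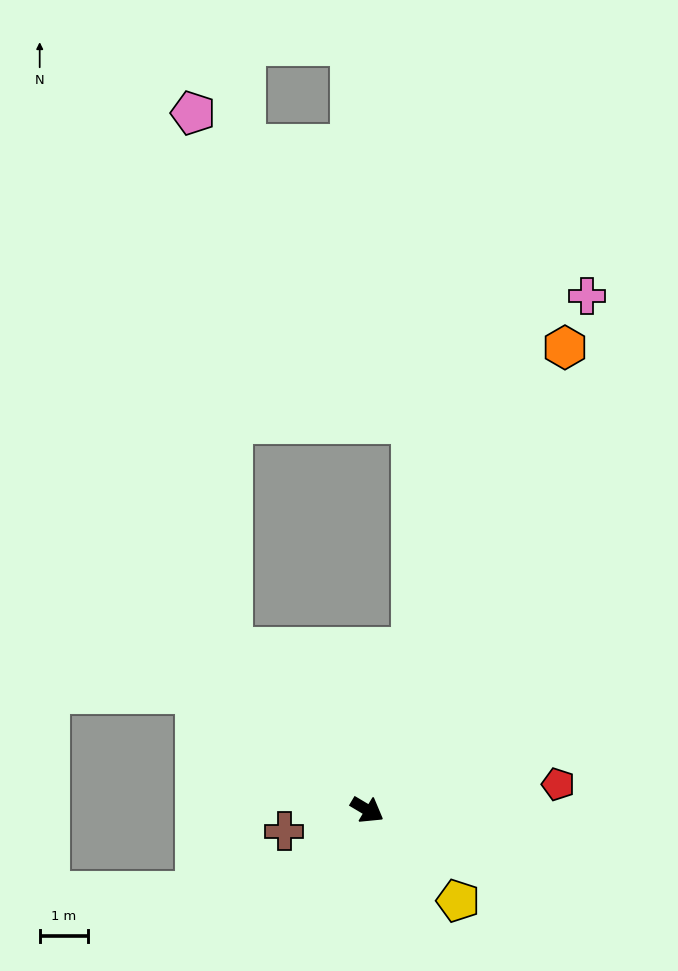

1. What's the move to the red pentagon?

turn left 38°, forward 4.0 m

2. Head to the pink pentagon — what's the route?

blocked — turn left 161°, forward 4.3 m, then turn right 36°, forward 11.0 m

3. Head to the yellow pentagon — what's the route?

turn right 14°, forward 2.6 m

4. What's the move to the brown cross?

turn right 135°, forward 1.8 m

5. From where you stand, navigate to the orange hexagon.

turn left 98°, forward 10.3 m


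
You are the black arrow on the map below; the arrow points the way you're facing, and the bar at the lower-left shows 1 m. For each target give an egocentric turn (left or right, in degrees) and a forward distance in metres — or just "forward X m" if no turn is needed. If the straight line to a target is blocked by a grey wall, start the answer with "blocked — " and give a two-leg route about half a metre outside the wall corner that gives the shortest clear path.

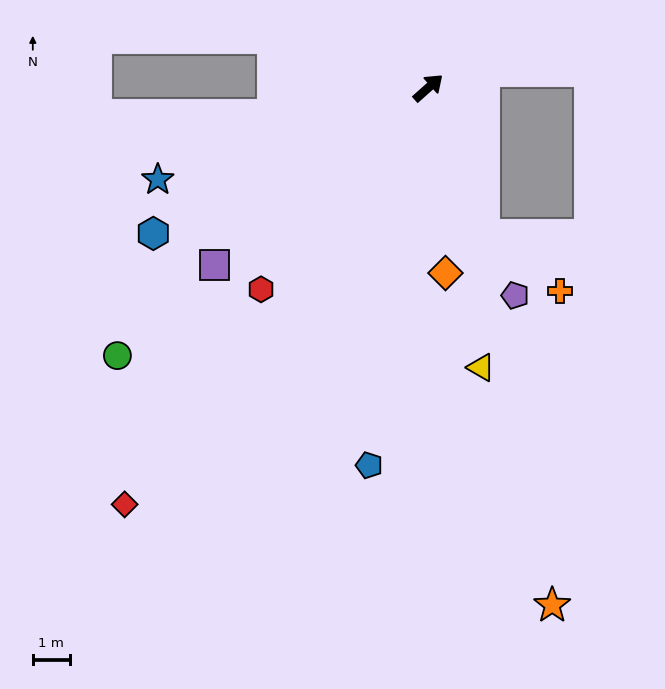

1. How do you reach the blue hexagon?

turn left 166°, forward 8.5 m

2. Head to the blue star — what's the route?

turn left 157°, forward 7.8 m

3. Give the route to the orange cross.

blocked — turn right 111°, forward 4.3 m, then turn left 32°, forward 2.6 m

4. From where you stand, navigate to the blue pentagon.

turn right 141°, forward 10.4 m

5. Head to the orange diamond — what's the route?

turn right 126°, forward 5.1 m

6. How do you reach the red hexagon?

turn right 171°, forward 7.1 m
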